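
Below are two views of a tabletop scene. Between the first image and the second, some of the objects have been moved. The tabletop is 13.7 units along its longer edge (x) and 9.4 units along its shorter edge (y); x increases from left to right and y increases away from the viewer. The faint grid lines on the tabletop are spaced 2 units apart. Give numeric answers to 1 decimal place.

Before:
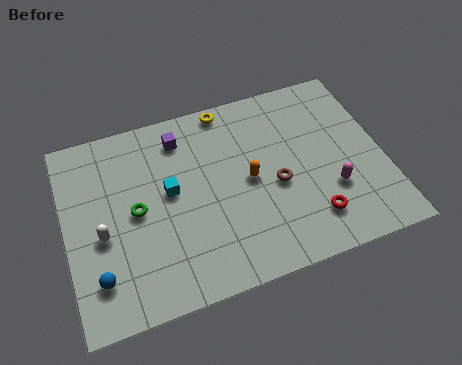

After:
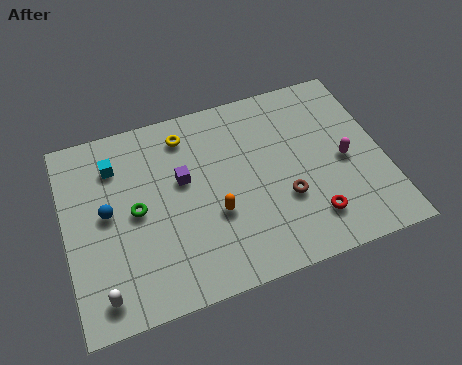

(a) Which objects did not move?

the red torus and the green torus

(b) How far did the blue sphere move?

3.0

The blue sphere moved from about (1.2, 2.1) to (1.8, 5.0), a distance of √(0.6² + 2.9²) ≈ 3.0.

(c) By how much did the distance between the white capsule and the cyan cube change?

+2.8

They were about 3.2 units apart before and 6.0 after — 2.8 units further apart.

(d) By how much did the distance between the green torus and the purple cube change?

-1.4

They were about 3.7 units apart before and 2.3 after — 1.4 units closer together.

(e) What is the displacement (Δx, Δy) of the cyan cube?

(-2.2, 2.0)

The cyan cube started near (4.5, 5.2) and ended near (2.3, 7.2).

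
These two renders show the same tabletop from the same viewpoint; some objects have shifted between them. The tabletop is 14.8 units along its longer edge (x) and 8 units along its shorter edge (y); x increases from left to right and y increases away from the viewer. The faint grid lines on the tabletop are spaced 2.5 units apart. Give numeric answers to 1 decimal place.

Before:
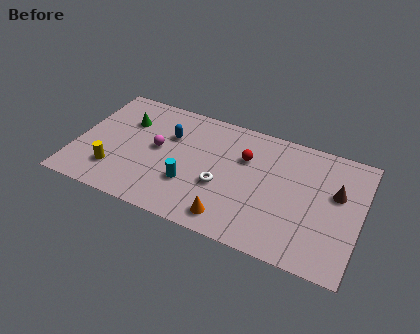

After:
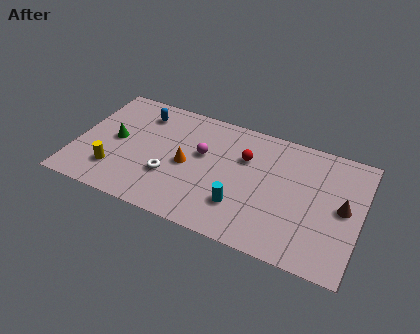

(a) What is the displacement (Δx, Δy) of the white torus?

(-2.7, -0.4)

The white torus started near (7.7, 3.1) and ended near (5.0, 2.7).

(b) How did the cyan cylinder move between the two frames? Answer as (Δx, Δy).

(2.7, -0.4)

The cyan cylinder was at about (6.1, 2.6) and moved to about (8.8, 2.2).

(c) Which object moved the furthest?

the orange cone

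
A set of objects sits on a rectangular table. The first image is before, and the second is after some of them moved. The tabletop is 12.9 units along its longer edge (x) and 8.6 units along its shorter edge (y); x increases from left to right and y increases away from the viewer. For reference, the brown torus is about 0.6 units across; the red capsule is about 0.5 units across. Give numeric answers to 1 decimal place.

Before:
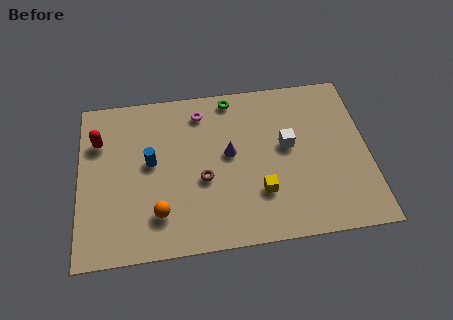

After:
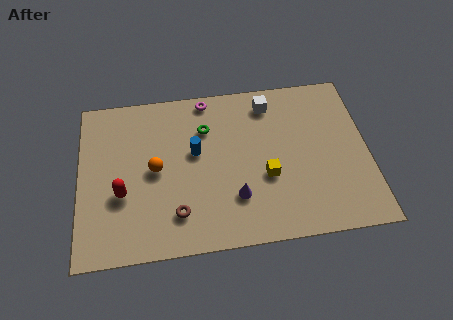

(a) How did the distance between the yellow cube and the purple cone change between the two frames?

-0.9

They were about 2.6 units apart before and 1.7 after — 0.9 units closer together.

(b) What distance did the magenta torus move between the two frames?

0.8

The magenta torus moved from about (5.5, 7.1) to (5.8, 7.8), a distance of √(0.3² + 0.7²) ≈ 0.8.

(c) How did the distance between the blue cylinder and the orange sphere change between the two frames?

-0.8

They were about 2.7 units apart before and 1.9 after — 0.8 units closer together.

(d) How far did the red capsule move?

3.1

The red capsule was near (0.9, 6.1) before and (1.9, 3.2) after, so it travelled √(1.0² + 2.9²) ≈ 3.1 units.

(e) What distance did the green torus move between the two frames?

1.9

The green torus was near (6.9, 7.7) before and (5.7, 6.2) after, so it travelled √(1.2² + 1.5²) ≈ 1.9 units.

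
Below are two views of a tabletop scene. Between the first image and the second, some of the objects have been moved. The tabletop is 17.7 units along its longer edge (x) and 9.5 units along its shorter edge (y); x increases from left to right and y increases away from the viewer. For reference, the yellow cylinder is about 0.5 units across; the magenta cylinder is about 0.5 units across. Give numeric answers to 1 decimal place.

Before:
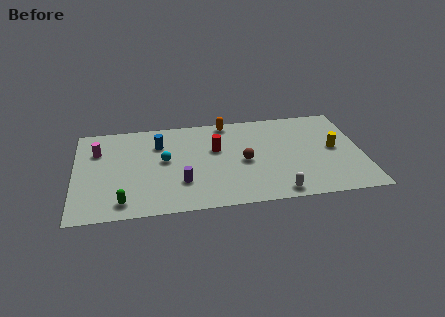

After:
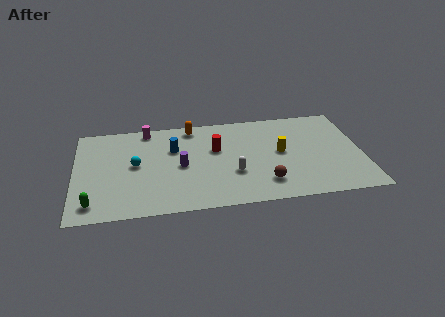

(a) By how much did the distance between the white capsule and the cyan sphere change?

-1.8

They were about 8.0 units apart before and 6.2 after — 1.8 units closer together.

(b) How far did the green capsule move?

1.8

The green capsule moved from about (2.9, 1.4) to (1.1, 1.5), a distance of √(1.8² + 0.1²) ≈ 1.8.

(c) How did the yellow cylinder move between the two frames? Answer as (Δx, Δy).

(-3.3, 0.1)

The yellow cylinder was at about (16.0, 4.9) and moved to about (12.7, 5.0).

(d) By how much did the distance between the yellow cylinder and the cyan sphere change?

-1.5

They were about 10.5 units apart before and 9.0 after — 1.5 units closer together.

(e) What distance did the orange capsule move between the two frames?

2.2

From (9.5, 8.6) to (7.3, 8.4), the orange capsule covered √(2.2² + 0.2²) ≈ 2.2 units.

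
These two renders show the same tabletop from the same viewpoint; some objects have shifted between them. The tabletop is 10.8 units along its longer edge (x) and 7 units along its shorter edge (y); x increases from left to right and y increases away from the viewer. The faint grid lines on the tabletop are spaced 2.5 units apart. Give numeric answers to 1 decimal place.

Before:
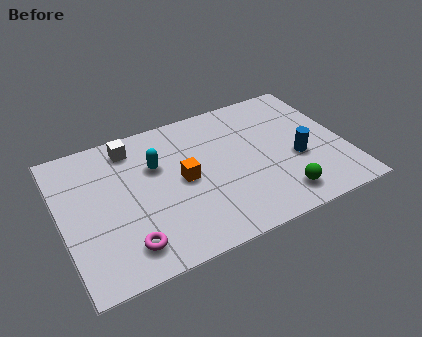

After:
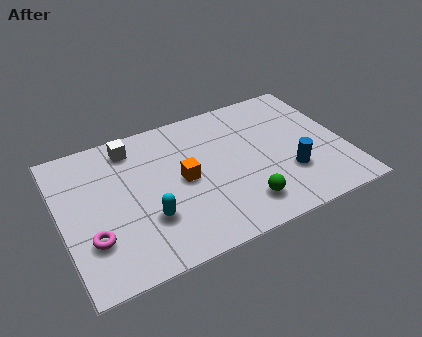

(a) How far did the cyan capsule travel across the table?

2.5

The cyan capsule was near (3.7, 4.6) before and (3.1, 2.2) after, so it travelled √(0.6² + 2.4²) ≈ 2.5 units.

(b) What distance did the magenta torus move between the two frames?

1.4

The magenta torus was near (2.2, 1.3) before and (1.0, 2.1) after, so it travelled √(1.2² + 0.8²) ≈ 1.4 units.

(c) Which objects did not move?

the white cube and the orange cube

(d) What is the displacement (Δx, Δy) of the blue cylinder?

(-0.4, -0.6)

The blue cylinder was at about (8.9, 2.8) and moved to about (8.5, 2.2).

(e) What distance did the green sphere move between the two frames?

1.4

The green sphere moved from about (8.0, 1.2) to (6.6, 1.4), a distance of √(1.4² + 0.2²) ≈ 1.4.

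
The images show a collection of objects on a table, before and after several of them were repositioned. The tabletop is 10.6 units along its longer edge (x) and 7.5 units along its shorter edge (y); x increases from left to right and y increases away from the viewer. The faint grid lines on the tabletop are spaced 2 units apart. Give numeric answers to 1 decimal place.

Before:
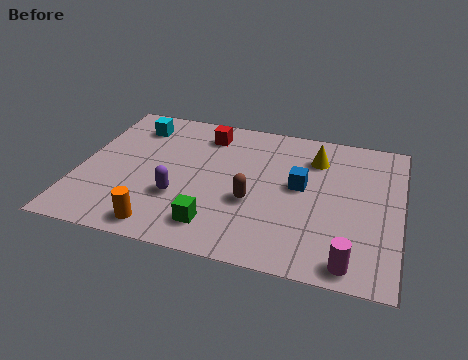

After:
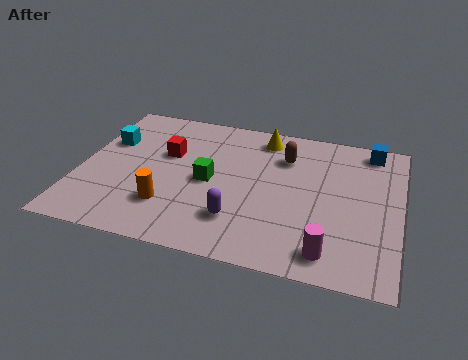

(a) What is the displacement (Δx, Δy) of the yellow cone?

(-1.8, 0.7)

The yellow cone started near (7.7, 5.7) and ended near (5.9, 6.4).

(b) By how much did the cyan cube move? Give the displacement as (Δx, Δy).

(-0.8, -1.1)

The cyan cube was at about (1.6, 6.0) and moved to about (0.8, 4.9).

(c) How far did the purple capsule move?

2.1

The purple capsule moved from about (3.4, 2.5) to (5.4, 1.9), a distance of √(2.0² + 0.6²) ≈ 2.1.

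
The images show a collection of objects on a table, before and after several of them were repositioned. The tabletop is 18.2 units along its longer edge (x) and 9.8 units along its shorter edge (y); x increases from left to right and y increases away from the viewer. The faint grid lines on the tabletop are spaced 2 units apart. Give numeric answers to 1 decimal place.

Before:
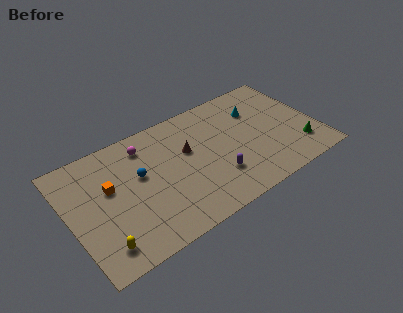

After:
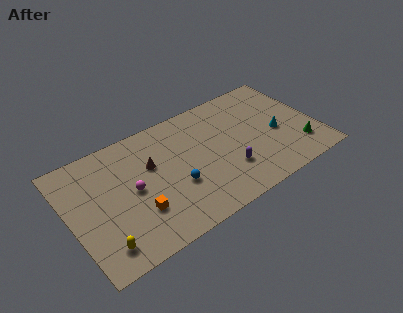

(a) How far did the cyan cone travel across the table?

2.9

From (14.2, 7.0) to (15.3, 4.3), the cyan cone covered √(1.1² + 2.7²) ≈ 2.9 units.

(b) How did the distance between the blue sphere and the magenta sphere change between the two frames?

+1.0

They were about 2.3 units apart before and 3.3 after — 1.0 units further apart.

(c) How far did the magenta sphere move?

3.4

The magenta sphere was near (5.9, 8.0) before and (4.5, 4.9) after, so it travelled √(1.4² + 3.1²) ≈ 3.4 units.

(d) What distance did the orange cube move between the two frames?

3.3

The orange cube was near (3.0, 5.9) before and (4.6, 3.0) after, so it travelled √(1.6² + 2.9²) ≈ 3.3 units.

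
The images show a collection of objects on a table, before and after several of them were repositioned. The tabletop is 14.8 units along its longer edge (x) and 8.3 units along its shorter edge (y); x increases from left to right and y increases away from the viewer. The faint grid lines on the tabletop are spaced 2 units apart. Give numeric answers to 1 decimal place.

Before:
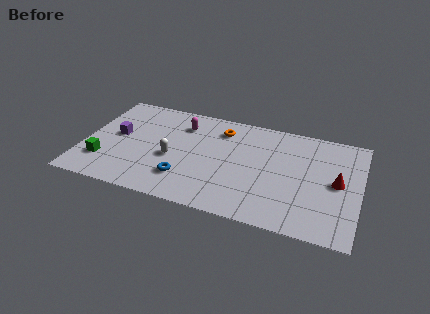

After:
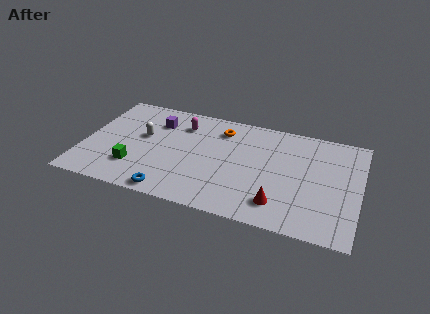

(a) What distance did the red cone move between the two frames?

3.8

From (13.6, 4.2) to (10.7, 1.7), the red cone covered √(2.9² + 2.5²) ≈ 3.8 units.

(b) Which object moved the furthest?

the red cone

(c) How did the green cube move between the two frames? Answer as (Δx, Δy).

(1.7, 0.0)

The green cube was at about (1.2, 2.2) and moved to about (2.9, 2.2).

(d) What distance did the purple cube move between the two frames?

2.6

The purple cube moved from about (1.7, 4.5) to (3.7, 6.2), a distance of √(2.0² + 1.7²) ≈ 2.6.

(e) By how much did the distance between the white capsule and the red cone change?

-0.6

The distance was about 8.8 in the first image and 8.2 in the second, so they moved 0.6 units closer together.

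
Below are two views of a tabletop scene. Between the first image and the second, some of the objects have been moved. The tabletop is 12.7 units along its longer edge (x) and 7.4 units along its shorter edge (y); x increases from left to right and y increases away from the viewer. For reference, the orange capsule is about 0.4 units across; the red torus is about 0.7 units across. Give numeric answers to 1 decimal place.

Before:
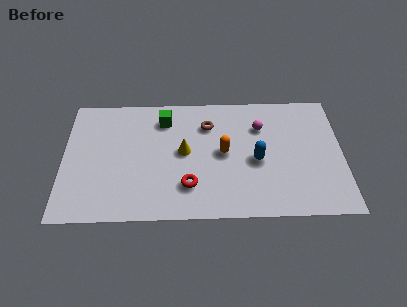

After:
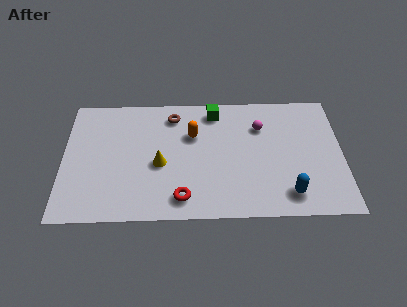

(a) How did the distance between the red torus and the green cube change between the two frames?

+1.2

Before: roughly 4.1 units apart; after: 5.3. That's 1.2 units further apart.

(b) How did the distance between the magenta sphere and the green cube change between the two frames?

-2.1

They were about 4.4 units apart before and 2.3 after — 2.1 units closer together.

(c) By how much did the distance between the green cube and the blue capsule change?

+1.1

Before: roughly 4.9 units apart; after: 6.0. That's 1.1 units further apart.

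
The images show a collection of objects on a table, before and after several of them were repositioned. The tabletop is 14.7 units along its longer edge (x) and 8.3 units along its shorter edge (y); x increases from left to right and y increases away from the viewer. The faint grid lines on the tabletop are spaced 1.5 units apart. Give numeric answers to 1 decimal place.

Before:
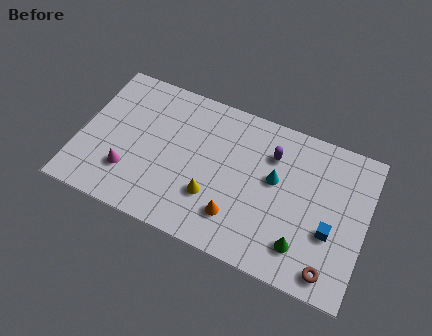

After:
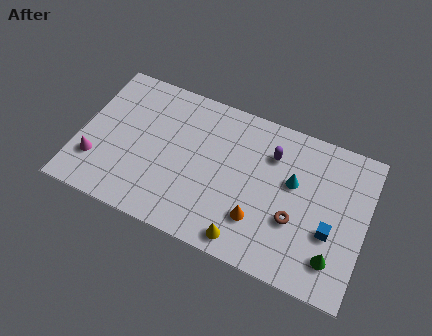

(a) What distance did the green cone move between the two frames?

1.6

From (11.7, 1.8) to (13.3, 1.8), the green cone covered √(1.6² + 0.0²) ≈ 1.6 units.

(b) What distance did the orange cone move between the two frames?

1.1

The orange cone was near (8.3, 2.0) before and (9.4, 2.3) after, so it travelled √(1.1² + 0.3²) ≈ 1.1 units.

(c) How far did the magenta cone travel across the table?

1.7

From (2.7, 2.3) to (1.0, 2.3), the magenta cone covered √(1.7² + 0.0²) ≈ 1.7 units.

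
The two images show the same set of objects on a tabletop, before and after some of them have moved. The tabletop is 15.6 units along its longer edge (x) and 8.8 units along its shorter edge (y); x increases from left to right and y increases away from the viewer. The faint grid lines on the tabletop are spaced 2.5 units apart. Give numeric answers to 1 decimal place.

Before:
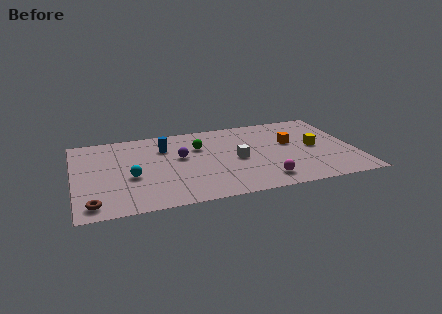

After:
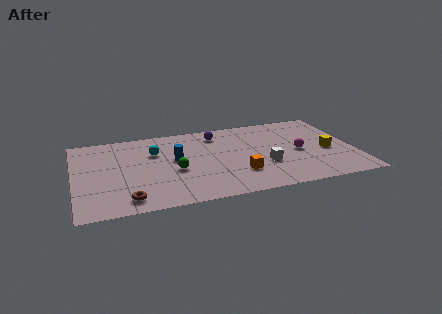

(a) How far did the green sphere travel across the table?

2.7

The green sphere was near (7.0, 6.0) before and (5.5, 3.7) after, so it travelled √(1.5² + 2.3²) ≈ 2.7 units.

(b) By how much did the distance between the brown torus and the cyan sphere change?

+1.7

The distance was about 3.3 in the first image and 5.0 in the second, so they moved 1.7 units further apart.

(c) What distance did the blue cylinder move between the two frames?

1.6

The blue cylinder moved from about (5.1, 6.4) to (5.6, 4.9), a distance of √(0.5² + 1.5²) ≈ 1.6.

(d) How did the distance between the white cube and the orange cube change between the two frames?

-1.7

They were about 3.3 units apart before and 1.6 after — 1.7 units closer together.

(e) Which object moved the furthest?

the orange cube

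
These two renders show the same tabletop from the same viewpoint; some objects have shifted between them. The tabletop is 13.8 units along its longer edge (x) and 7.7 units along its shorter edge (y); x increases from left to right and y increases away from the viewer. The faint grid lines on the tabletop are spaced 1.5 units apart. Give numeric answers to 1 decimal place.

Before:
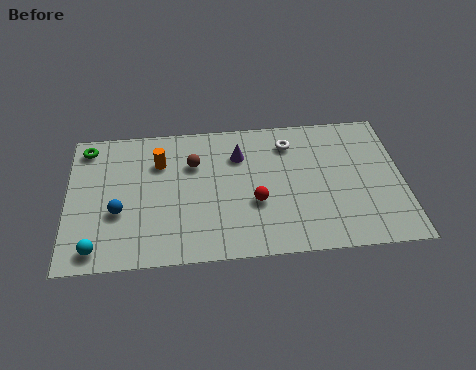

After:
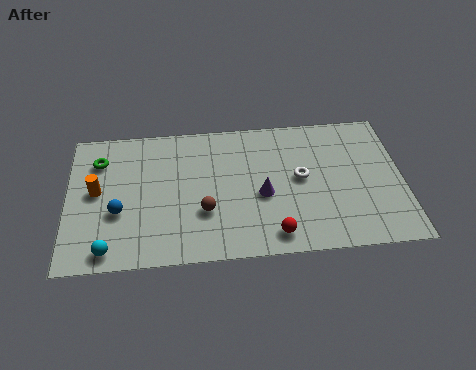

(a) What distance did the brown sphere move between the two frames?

2.7

The brown sphere was near (5.2, 5.3) before and (5.6, 2.6) after, so it travelled √(0.4² + 2.7²) ≈ 2.7 units.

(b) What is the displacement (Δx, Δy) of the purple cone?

(0.9, -2.3)

The purple cone was at about (7.1, 5.6) and moved to about (8.0, 3.3).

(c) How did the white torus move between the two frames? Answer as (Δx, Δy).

(0.4, -2.0)

From the two frames, the white torus sits at roughly (9.2, 6.1) before and (9.6, 4.1) after.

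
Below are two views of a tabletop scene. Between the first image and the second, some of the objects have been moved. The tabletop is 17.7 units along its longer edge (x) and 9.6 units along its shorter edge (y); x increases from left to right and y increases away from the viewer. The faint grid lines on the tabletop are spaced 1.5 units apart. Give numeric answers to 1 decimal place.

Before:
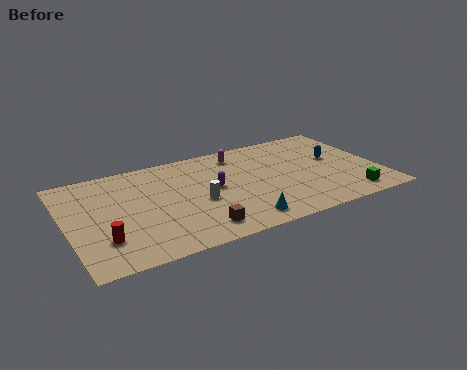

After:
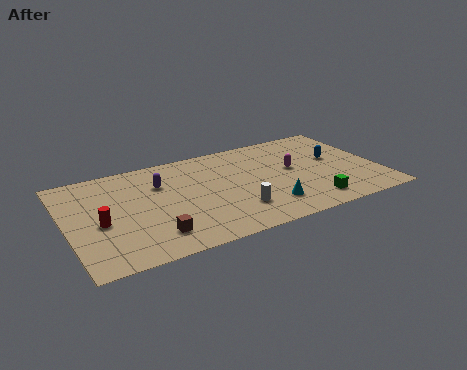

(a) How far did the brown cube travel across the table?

2.4

From (6.9, 1.6) to (4.5, 2.0), the brown cube covered √(2.4² + 0.4²) ≈ 2.4 units.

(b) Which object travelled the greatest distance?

the magenta capsule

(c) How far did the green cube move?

2.2

The green cube was near (15.6, 1.4) before and (13.4, 1.6) after, so it travelled √(2.2² + 0.2²) ≈ 2.2 units.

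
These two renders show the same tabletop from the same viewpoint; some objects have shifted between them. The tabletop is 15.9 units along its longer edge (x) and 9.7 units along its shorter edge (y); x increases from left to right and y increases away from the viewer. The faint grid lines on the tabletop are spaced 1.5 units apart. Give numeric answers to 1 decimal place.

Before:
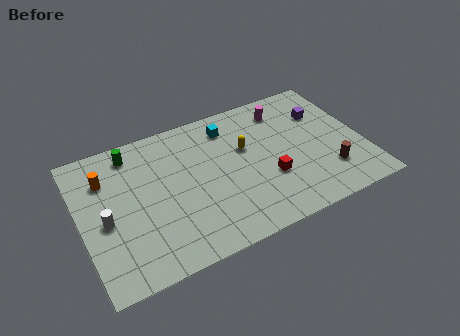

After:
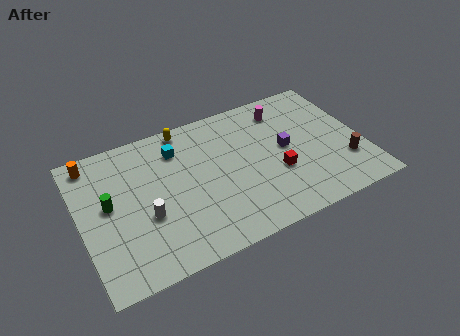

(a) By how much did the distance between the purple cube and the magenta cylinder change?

+0.4

The distance was about 2.4 in the first image and 2.8 in the second, so they moved 0.4 units further apart.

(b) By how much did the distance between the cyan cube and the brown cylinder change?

+2.8

They were about 7.4 units apart before and 10.2 after — 2.8 units further apart.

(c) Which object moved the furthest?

the yellow capsule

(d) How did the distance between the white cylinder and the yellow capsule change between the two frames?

-2.5

The distance was about 8.3 in the first image and 5.8 in the second, so they moved 2.5 units closer together.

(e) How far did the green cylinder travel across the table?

3.4

From (3.2, 8.3) to (1.6, 5.3), the green cylinder covered √(1.6² + 3.0²) ≈ 3.4 units.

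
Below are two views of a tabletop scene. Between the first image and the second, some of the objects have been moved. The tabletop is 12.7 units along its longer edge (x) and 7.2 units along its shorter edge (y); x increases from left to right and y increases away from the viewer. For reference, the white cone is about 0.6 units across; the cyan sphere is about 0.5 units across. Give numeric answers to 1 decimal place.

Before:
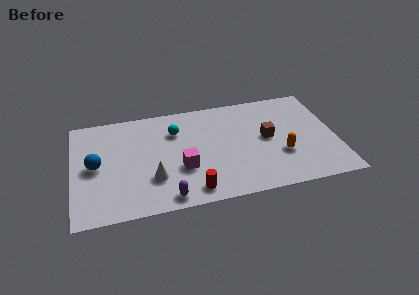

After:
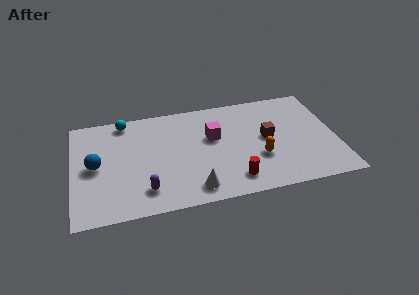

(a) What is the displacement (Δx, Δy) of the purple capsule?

(-1.0, 0.7)

The purple capsule started near (4.4, 0.8) and ended near (3.4, 1.5).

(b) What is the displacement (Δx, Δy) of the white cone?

(1.9, -1.1)

The white cone started near (3.8, 2.2) and ended near (5.7, 1.1).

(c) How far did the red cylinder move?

2.0

From (5.6, 1.0) to (7.6, 1.3), the red cylinder covered √(2.0² + 0.3²) ≈ 2.0 units.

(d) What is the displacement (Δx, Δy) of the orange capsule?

(-1.1, 0.0)

From the two frames, the orange capsule sits at roughly (10.0, 2.5) before and (8.9, 2.5) after.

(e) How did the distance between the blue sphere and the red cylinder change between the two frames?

+1.7

They were about 5.2 units apart before and 6.9 after — 1.7 units further apart.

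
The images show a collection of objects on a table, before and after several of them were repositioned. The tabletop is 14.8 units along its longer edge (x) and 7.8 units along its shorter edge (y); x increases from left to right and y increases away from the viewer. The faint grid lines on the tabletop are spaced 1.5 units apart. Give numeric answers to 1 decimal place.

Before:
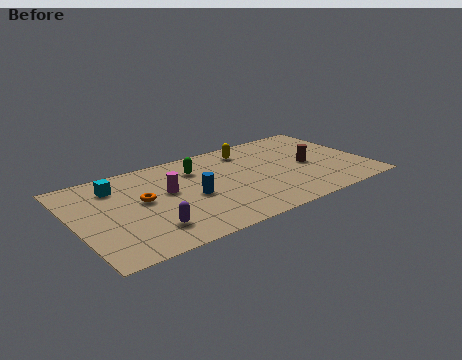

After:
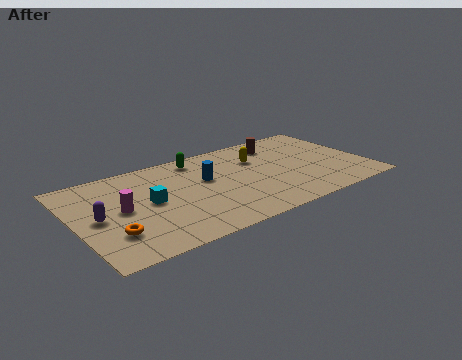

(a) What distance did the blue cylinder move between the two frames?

1.5

From (5.8, 3.5) to (6.7, 4.7), the blue cylinder covered √(0.9² + 1.2²) ≈ 1.5 units.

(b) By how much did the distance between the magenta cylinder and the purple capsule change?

-1.8

The distance was about 3.0 in the first image and 1.2 in the second, so they moved 1.8 units closer together.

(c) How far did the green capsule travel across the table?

0.9

From (6.4, 5.8) to (6.6, 6.7), the green capsule covered √(0.2² + 0.9²) ≈ 0.9 units.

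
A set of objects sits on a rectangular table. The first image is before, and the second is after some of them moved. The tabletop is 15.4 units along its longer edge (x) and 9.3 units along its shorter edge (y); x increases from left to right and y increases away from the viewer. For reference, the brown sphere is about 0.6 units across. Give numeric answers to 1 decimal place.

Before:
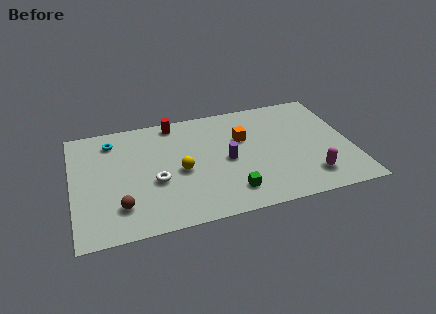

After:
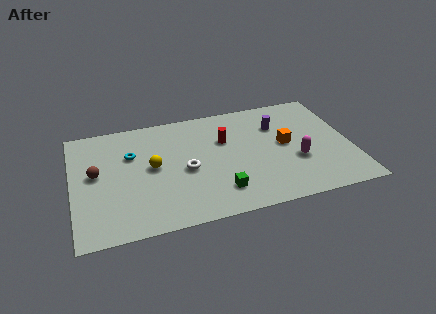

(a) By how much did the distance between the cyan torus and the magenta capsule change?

-2.6

Before: roughly 12.0 units apart; after: 9.4. That's 2.6 units closer together.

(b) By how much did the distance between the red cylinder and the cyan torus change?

+1.6

Before: roughly 3.6 units apart; after: 5.2. That's 1.6 units further apart.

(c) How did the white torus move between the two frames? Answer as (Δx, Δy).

(1.7, 0.5)

The white torus started near (4.5, 3.7) and ended near (6.2, 4.2).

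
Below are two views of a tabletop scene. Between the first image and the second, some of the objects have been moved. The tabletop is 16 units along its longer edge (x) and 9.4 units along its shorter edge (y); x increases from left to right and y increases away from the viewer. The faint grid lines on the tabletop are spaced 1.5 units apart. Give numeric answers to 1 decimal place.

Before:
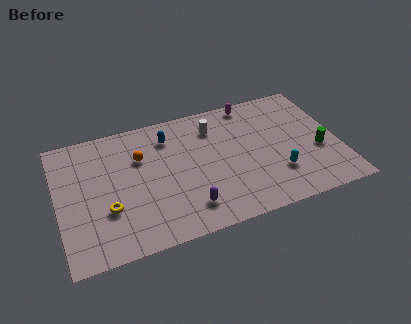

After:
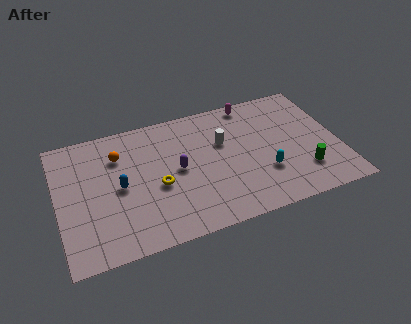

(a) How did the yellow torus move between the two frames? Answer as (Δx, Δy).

(2.9, 0.8)

The yellow torus was at about (2.7, 3.2) and moved to about (5.6, 4.0).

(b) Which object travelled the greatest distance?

the blue capsule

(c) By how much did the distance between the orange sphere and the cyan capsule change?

+0.5

They were about 8.4 units apart before and 8.9 after — 0.5 units further apart.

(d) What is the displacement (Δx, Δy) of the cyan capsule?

(-0.7, 0.3)

The cyan capsule started near (12.3, 2.7) and ended near (11.6, 3.0).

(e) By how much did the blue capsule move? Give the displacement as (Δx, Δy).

(-3.0, -2.8)

The blue capsule started near (6.5, 7.4) and ended near (3.5, 4.6).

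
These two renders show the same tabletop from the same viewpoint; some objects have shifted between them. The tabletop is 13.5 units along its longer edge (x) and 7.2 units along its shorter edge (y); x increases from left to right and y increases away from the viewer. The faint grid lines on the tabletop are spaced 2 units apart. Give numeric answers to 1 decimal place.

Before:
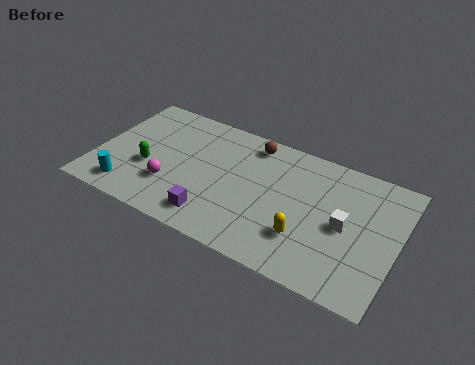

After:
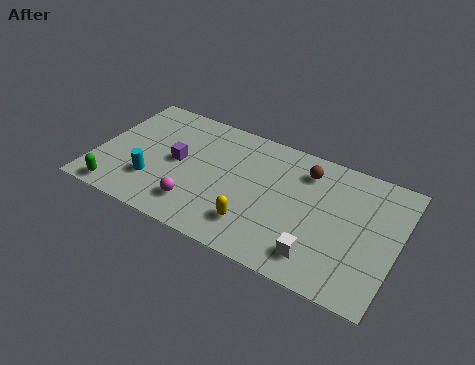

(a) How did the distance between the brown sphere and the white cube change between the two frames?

-0.8

They were about 5.2 units apart before and 4.4 after — 0.8 units closer together.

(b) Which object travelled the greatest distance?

the purple cube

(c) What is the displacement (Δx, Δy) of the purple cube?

(-2.0, 2.4)

The purple cube started near (5.6, 1.3) and ended near (3.6, 3.7).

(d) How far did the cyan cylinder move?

1.3

The cyan cylinder was near (1.7, 1.2) before and (2.7, 2.1) after, so it travelled √(1.0² + 0.9²) ≈ 1.3 units.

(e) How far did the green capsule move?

2.3

The green capsule moved from about (2.4, 2.8) to (1.3, 0.8), a distance of √(1.1² + 2.0²) ≈ 2.3.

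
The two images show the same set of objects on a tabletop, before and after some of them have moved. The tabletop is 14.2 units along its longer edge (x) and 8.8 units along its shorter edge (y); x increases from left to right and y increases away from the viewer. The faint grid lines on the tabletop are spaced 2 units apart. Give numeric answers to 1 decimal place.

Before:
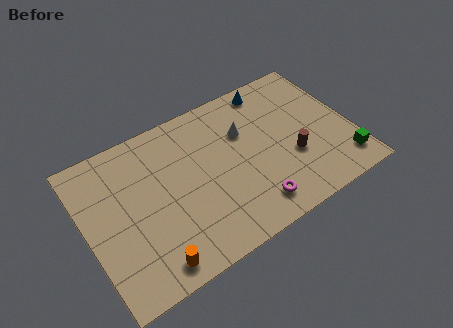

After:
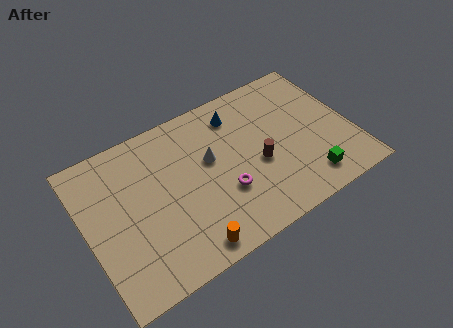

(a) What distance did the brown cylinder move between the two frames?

1.9

The brown cylinder was near (10.9, 3.2) before and (9.1, 3.7) after, so it travelled √(1.8² + 0.5²) ≈ 1.9 units.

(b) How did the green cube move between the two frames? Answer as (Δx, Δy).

(-2.0, -0.1)

From the two frames, the green cube sits at roughly (13.4, 1.6) before and (11.4, 1.5) after.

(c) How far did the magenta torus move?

2.0

The magenta torus moved from about (8.4, 1.5) to (7.1, 3.0), a distance of √(1.3² + 1.5²) ≈ 2.0.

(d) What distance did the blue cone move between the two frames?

2.1

From (10.5, 7.8) to (8.5, 7.1), the blue cone covered √(2.0² + 0.7²) ≈ 2.1 units.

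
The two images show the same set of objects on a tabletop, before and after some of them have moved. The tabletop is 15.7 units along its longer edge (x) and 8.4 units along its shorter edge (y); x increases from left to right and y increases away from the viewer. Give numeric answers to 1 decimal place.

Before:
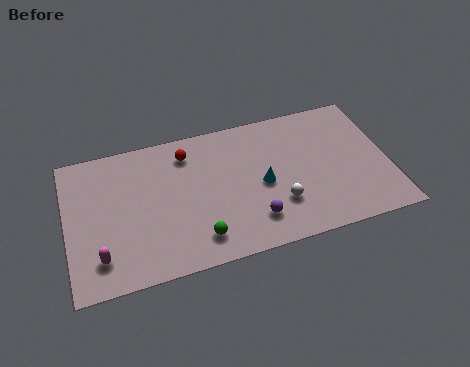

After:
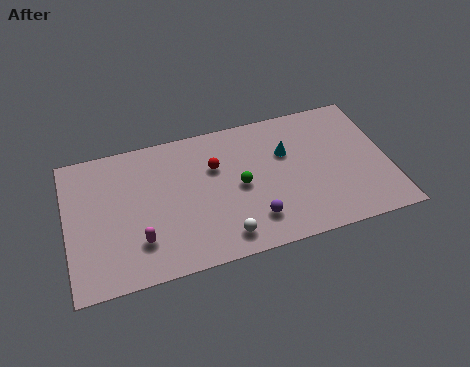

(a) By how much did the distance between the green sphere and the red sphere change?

-3.3

The distance was about 5.2 in the first image and 1.9 in the second, so they moved 3.3 units closer together.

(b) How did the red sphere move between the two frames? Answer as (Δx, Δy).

(1.3, -1.2)

From the two frames, the red sphere sits at roughly (6.0, 6.8) before and (7.3, 5.6) after.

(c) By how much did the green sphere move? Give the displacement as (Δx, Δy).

(2.2, 2.5)

The green sphere started near (6.2, 1.6) and ended near (8.4, 4.1).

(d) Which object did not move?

the purple sphere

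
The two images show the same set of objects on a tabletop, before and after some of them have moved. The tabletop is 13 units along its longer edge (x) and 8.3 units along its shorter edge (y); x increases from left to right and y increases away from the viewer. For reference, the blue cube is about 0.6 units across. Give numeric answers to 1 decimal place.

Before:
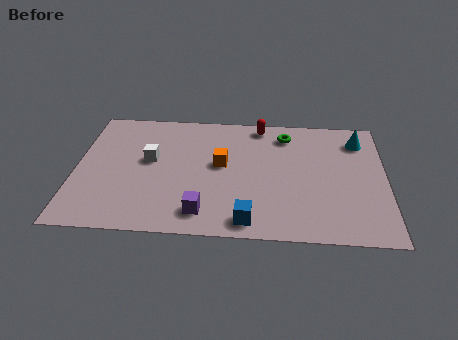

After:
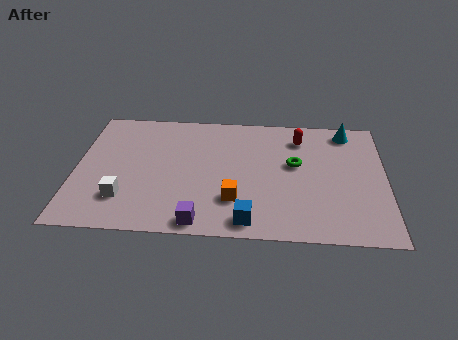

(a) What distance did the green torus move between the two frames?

2.0

The green torus moved from about (8.8, 6.8) to (9.2, 4.8), a distance of √(0.4² + 2.0²) ≈ 2.0.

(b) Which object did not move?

the blue cube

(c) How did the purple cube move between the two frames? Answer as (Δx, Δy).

(-0.1, -0.6)

The purple cube started near (5.4, 1.4) and ended near (5.3, 0.8).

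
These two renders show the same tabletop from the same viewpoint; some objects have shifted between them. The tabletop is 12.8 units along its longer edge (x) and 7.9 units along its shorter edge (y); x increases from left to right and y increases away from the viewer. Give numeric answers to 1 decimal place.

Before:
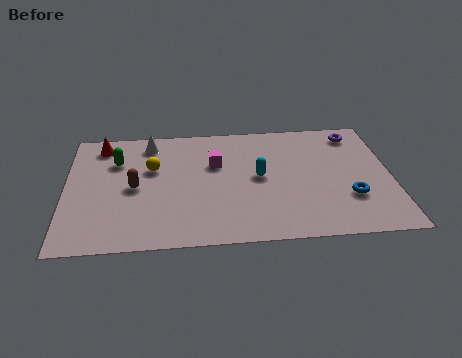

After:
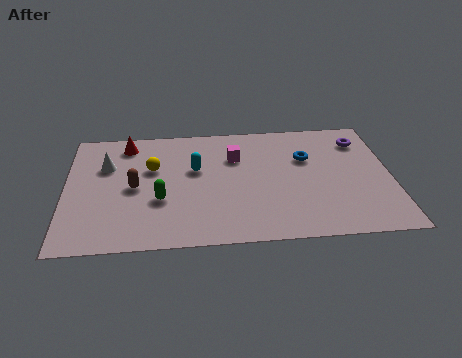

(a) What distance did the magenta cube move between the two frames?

0.9

The magenta cube was near (5.9, 5.1) before and (6.7, 5.5) after, so it travelled √(0.8² + 0.4²) ≈ 0.9 units.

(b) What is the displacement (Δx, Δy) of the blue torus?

(-1.6, 2.7)

The blue torus was at about (11.1, 2.5) and moved to about (9.5, 5.2).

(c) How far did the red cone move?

1.0

The red cone moved from about (1.4, 6.7) to (2.4, 6.7), a distance of √(1.0² + 0.0²) ≈ 1.0.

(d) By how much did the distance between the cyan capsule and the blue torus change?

+0.6

They were about 3.8 units apart before and 4.4 after — 0.6 units further apart.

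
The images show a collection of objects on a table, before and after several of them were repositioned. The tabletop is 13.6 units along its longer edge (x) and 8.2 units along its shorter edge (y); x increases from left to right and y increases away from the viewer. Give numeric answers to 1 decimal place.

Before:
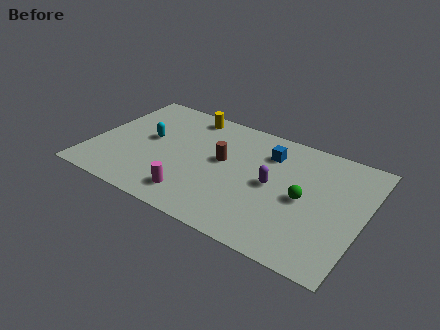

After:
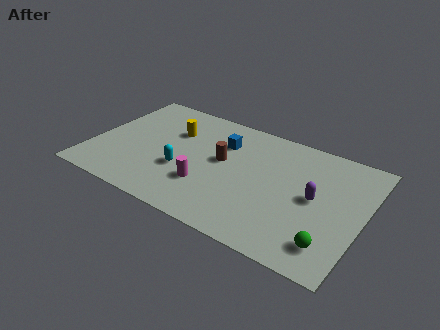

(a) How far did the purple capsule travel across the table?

2.1

The purple capsule moved from about (9.1, 4.1) to (11.2, 4.2), a distance of √(2.1² + 0.1²) ≈ 2.1.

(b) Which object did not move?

the brown cylinder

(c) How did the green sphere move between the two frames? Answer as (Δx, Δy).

(1.6, -2.3)

The green sphere was at about (10.7, 3.9) and moved to about (12.3, 1.6).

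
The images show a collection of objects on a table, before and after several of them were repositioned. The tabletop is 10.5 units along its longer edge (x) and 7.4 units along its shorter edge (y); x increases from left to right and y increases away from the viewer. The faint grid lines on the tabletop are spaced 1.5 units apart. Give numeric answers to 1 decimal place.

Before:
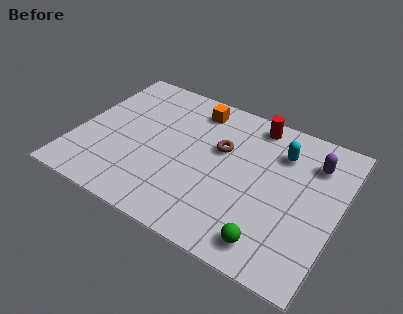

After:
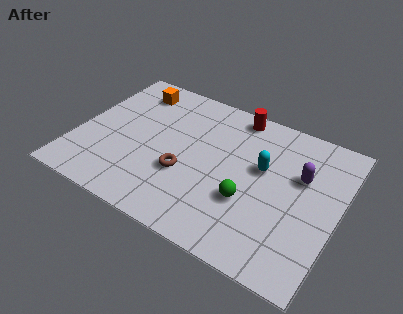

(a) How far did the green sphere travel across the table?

1.9

The green sphere was near (8.2, 1.1) before and (7.1, 2.6) after, so it travelled √(1.1² + 1.5²) ≈ 1.9 units.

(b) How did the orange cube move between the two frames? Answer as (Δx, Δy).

(-2.6, -0.1)

The orange cube was at about (4.4, 6.2) and moved to about (1.8, 6.1).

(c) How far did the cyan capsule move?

1.3

From (8.0, 5.5) to (7.4, 4.4), the cyan capsule covered √(0.6² + 1.1²) ≈ 1.3 units.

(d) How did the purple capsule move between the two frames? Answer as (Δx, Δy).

(-0.4, -0.9)

From the two frames, the purple capsule sits at roughly (9.3, 5.6) before and (8.9, 4.7) after.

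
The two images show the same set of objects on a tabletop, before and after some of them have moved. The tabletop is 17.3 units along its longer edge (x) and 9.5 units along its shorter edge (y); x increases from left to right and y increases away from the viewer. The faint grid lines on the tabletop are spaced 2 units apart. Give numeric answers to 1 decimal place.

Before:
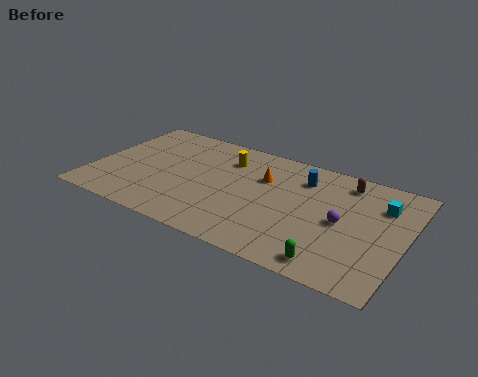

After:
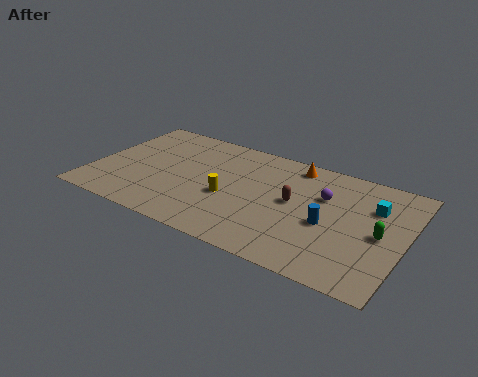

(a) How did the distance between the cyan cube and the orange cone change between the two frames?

-1.6

They were about 6.5 units apart before and 4.9 after — 1.6 units closer together.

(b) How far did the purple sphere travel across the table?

2.1

From (13.9, 4.6) to (12.7, 6.3), the purple sphere covered √(1.2² + 1.7²) ≈ 2.1 units.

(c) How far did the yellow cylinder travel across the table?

3.4

The yellow cylinder was near (7.1, 7.2) before and (7.7, 3.9) after, so it travelled √(0.6² + 3.3²) ≈ 3.4 units.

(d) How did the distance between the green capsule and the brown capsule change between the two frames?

-2.0

The distance was about 6.8 in the first image and 4.8 in the second, so they moved 2.0 units closer together.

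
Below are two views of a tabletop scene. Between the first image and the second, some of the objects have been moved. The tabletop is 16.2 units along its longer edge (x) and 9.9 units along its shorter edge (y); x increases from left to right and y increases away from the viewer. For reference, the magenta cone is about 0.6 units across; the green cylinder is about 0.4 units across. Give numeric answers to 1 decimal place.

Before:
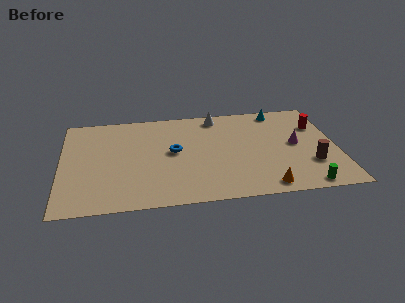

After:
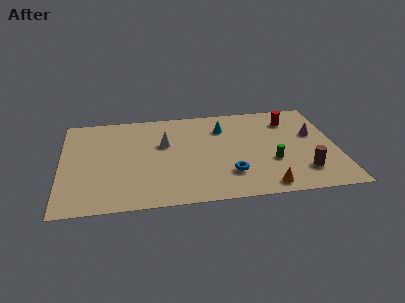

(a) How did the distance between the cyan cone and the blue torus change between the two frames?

-2.5

Before: roughly 7.3 units apart; after: 4.8. That's 2.5 units closer together.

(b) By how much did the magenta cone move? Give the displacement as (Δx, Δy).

(1.1, 0.9)

The magenta cone was at about (13.8, 5.1) and moved to about (14.9, 6.0).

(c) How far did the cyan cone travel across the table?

3.7

The cyan cone was near (13.0, 8.8) before and (9.6, 7.4) after, so it travelled √(3.4² + 1.4²) ≈ 3.7 units.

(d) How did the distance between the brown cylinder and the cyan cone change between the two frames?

+0.8

The distance was about 6.0 in the first image and 6.8 in the second, so they moved 0.8 units further apart.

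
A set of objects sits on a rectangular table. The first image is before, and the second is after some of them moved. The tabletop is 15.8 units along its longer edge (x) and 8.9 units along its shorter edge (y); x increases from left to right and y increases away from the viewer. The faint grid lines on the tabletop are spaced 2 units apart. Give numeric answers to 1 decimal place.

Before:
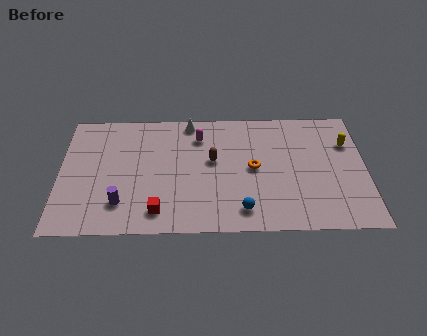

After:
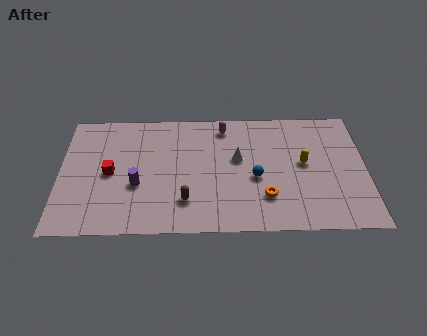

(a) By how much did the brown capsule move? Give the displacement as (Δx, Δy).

(-1.4, -2.9)

The brown capsule was at about (7.9, 5.1) and moved to about (6.5, 2.2).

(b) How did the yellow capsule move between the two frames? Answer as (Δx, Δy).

(-2.3, -1.4)

From the two frames, the yellow capsule sits at roughly (14.9, 6.2) before and (12.6, 4.8) after.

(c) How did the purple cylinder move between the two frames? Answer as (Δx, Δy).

(0.8, 1.3)

From the two frames, the purple cylinder sits at roughly (3.2, 2.1) before and (4.0, 3.4) after.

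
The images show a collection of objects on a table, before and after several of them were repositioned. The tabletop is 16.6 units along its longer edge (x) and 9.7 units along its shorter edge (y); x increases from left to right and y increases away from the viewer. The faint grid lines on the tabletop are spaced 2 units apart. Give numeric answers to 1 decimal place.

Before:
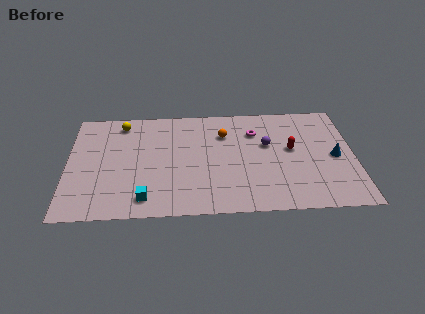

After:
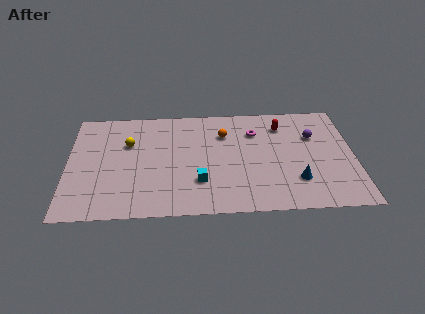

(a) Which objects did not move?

the orange sphere and the magenta torus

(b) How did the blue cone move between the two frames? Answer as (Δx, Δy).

(-2.3, -2.0)

From the two frames, the blue cone sits at roughly (15.5, 4.6) before and (13.2, 2.6) after.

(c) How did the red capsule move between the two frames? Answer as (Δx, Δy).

(-0.5, 2.2)

The red capsule was at about (13.0, 5.4) and moved to about (12.5, 7.6).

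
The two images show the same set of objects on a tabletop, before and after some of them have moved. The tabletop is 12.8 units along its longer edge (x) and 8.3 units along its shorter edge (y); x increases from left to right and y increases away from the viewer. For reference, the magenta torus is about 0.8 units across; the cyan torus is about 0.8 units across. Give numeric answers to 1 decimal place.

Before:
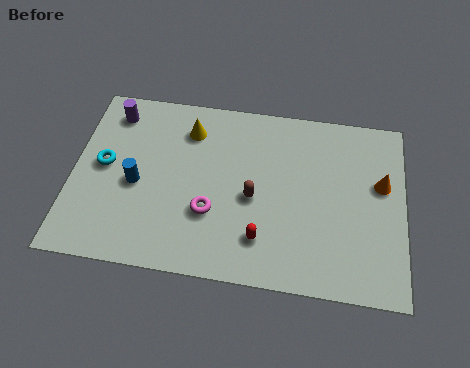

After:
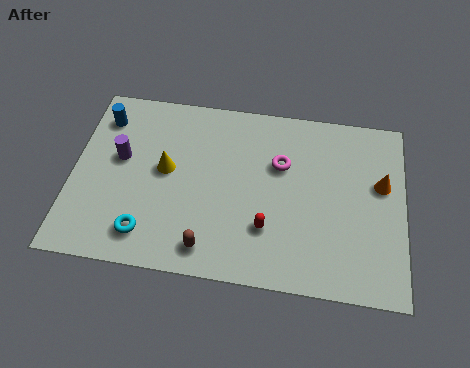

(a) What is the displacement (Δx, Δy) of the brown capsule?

(-1.6, -2.5)

The brown capsule was at about (7.0, 3.7) and moved to about (5.4, 1.2).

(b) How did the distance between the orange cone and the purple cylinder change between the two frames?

-0.6

Before: roughly 10.7 units apart; after: 10.1. That's 0.6 units closer together.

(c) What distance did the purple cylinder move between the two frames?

2.1

The purple cylinder moved from about (1.4, 6.9) to (1.8, 4.8), a distance of √(0.4² + 2.1²) ≈ 2.1.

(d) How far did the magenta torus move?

3.7

The magenta torus was near (5.4, 2.8) before and (8.0, 5.4) after, so it travelled √(2.6² + 2.6²) ≈ 3.7 units.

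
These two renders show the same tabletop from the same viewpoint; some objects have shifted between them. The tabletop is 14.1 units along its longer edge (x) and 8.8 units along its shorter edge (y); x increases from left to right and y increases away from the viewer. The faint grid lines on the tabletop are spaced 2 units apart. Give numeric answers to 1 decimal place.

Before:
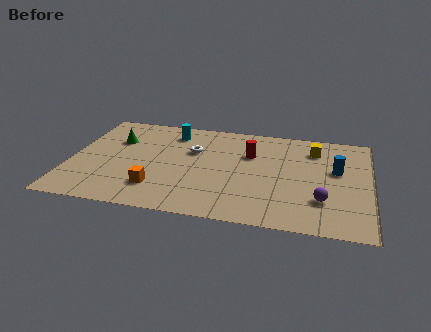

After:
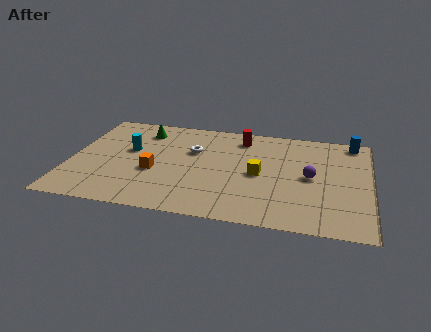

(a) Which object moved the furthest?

the yellow cube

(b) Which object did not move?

the white torus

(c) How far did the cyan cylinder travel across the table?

2.8

The cyan cylinder was near (4.6, 7.2) before and (2.7, 5.2) after, so it travelled √(1.9² + 2.0²) ≈ 2.8 units.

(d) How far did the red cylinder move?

1.5

From (8.4, 5.9) to (7.9, 7.3), the red cylinder covered √(0.5² + 1.4²) ≈ 1.5 units.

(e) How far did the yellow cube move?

3.7

The yellow cube was near (11.4, 6.9) before and (8.9, 4.2) after, so it travelled √(2.5² + 2.7²) ≈ 3.7 units.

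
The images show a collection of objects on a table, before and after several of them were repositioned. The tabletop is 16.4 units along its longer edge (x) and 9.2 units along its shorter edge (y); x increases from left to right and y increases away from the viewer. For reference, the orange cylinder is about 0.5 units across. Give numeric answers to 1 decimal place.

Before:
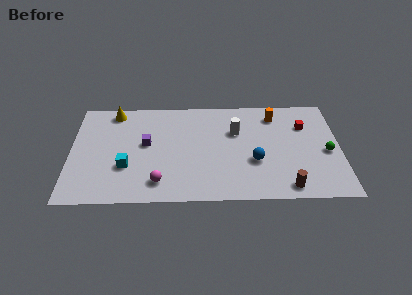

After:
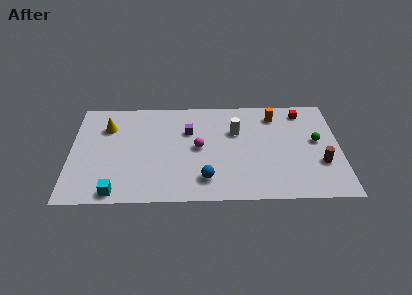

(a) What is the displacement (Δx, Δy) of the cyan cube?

(-0.6, -2.2)

From the two frames, the cyan cube sits at roughly (3.4, 3.1) before and (2.8, 0.9) after.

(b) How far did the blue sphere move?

3.4

The blue sphere was near (11.2, 3.4) before and (8.2, 1.9) after, so it travelled √(3.0² + 1.5²) ≈ 3.4 units.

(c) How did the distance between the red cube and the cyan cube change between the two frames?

+1.9

Before: roughly 11.4 units apart; after: 13.3. That's 1.9 units further apart.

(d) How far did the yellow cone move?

1.5

The yellow cone was near (2.6, 8.1) before and (2.2, 6.7) after, so it travelled √(0.4² + 1.4²) ≈ 1.5 units.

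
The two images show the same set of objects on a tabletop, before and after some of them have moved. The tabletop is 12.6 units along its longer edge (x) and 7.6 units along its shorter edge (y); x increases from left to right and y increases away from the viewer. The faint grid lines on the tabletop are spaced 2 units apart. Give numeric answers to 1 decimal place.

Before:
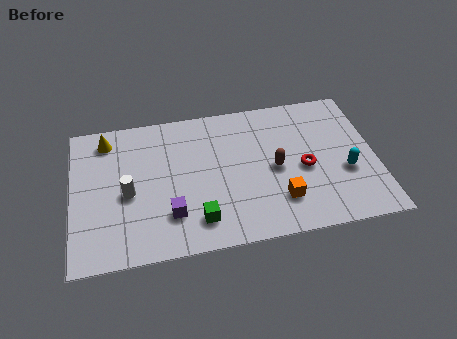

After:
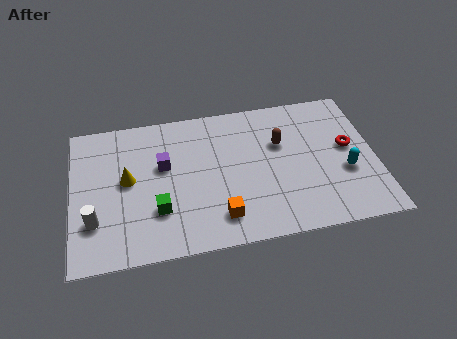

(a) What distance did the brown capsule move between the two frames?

1.3

From (8.4, 3.6) to (8.7, 4.9), the brown capsule covered √(0.3² + 1.3²) ≈ 1.3 units.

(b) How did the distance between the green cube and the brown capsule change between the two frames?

+1.9

Before: roughly 3.9 units apart; after: 5.8. That's 1.9 units further apart.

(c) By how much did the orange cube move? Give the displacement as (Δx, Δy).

(-2.5, -0.4)

The orange cube started near (8.5, 1.9) and ended near (6.0, 1.5).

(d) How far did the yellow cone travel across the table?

2.4

From (1.5, 6.4) to (2.3, 4.1), the yellow cone covered √(0.8² + 2.3²) ≈ 2.4 units.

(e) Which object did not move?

the cyan capsule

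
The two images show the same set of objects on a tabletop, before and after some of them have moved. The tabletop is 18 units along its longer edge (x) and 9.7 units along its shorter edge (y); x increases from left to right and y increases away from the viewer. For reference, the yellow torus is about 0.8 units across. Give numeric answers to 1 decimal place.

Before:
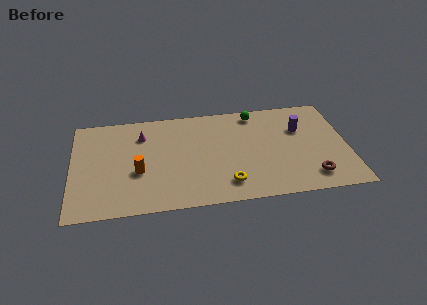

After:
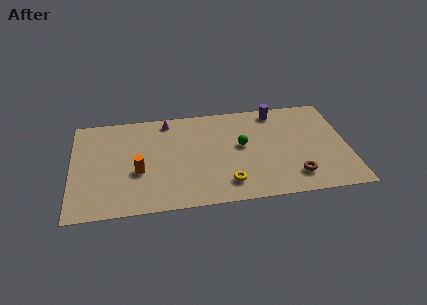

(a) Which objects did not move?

the yellow torus and the orange cylinder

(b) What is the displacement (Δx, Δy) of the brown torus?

(-1.1, 0.2)

The brown torus was at about (15.5, 1.8) and moved to about (14.4, 2.0).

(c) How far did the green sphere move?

3.3

From (12.1, 8.5) to (11.1, 5.4), the green sphere covered √(1.0² + 3.1²) ≈ 3.3 units.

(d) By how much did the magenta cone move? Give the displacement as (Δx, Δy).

(1.7, 1.2)

The magenta cone was at about (4.6, 7.3) and moved to about (6.3, 8.5).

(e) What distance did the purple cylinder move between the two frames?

2.5

The purple cylinder was near (15.0, 6.5) before and (13.5, 8.5) after, so it travelled √(1.5² + 2.0²) ≈ 2.5 units.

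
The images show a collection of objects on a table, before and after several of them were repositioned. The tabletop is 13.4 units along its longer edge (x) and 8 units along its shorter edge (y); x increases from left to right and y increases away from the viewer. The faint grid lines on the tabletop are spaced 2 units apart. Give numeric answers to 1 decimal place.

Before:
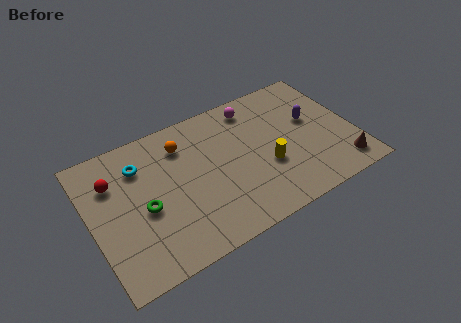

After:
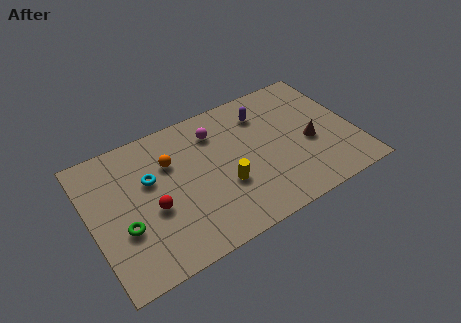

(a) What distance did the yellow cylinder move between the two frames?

2.2

The yellow cylinder was near (8.8, 3.0) before and (6.6, 2.9) after, so it travelled √(2.2² + 0.1²) ≈ 2.2 units.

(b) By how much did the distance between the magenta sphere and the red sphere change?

-2.9

They were about 7.5 units apart before and 4.6 after — 2.9 units closer together.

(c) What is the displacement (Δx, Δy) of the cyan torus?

(0.4, -1.0)

The cyan torus was at about (2.7, 6.0) and moved to about (3.1, 5.0).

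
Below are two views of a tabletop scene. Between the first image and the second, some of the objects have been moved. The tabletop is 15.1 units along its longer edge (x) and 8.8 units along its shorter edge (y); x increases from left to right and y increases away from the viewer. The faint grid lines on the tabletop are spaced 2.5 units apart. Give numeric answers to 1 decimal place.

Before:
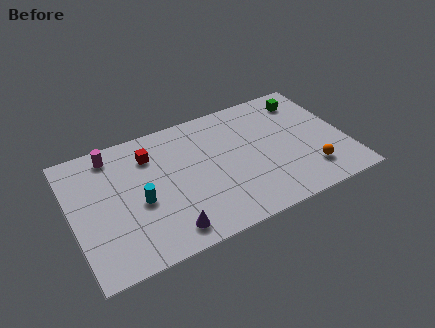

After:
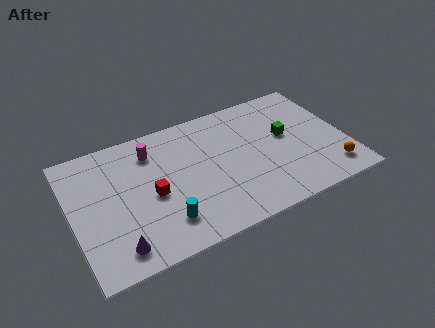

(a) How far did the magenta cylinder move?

2.2

From (2.5, 7.6) to (4.6, 6.9), the magenta cylinder covered √(2.1² + 0.7²) ≈ 2.2 units.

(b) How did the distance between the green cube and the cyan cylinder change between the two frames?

-2.5

The distance was about 10.3 in the first image and 7.8 in the second, so they moved 2.5 units closer together.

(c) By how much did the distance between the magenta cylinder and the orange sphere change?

-1.0

The distance was about 11.7 in the first image and 10.7 in the second, so they moved 1.0 units closer together.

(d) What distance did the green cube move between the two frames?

2.6

The green cube was near (13.3, 7.2) before and (11.9, 5.0) after, so it travelled √(1.4² + 2.2²) ≈ 2.6 units.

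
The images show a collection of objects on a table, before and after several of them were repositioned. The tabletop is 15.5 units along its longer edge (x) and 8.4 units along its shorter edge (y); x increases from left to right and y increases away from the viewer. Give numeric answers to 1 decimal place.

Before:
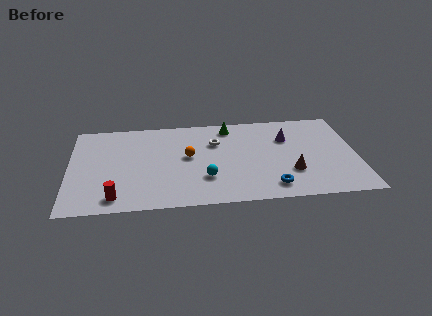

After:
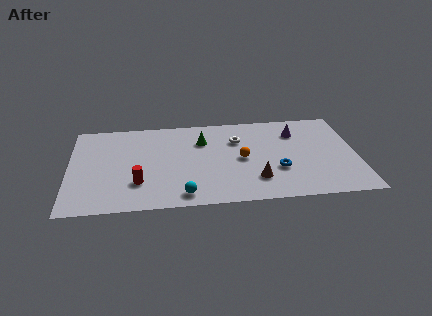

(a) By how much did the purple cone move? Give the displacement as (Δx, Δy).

(0.5, 0.5)

The purple cone started near (11.8, 5.8) and ended near (12.3, 6.3).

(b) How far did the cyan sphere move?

1.8

From (7.3, 2.5) to (6.1, 1.1), the cyan sphere covered √(1.2² + 1.4²) ≈ 1.8 units.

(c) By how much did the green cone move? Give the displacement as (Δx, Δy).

(-1.5, -1.2)

From the two frames, the green cone sits at roughly (8.7, 7.2) before and (7.2, 6.0) after.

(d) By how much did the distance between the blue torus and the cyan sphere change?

+1.7

The distance was about 3.7 in the first image and 5.4 in the second, so they moved 1.7 units further apart.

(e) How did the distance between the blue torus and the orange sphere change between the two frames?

-3.2

The distance was about 5.4 in the first image and 2.2 in the second, so they moved 3.2 units closer together.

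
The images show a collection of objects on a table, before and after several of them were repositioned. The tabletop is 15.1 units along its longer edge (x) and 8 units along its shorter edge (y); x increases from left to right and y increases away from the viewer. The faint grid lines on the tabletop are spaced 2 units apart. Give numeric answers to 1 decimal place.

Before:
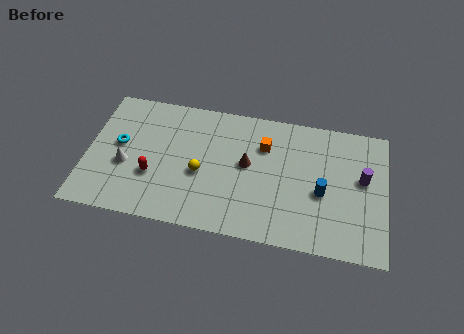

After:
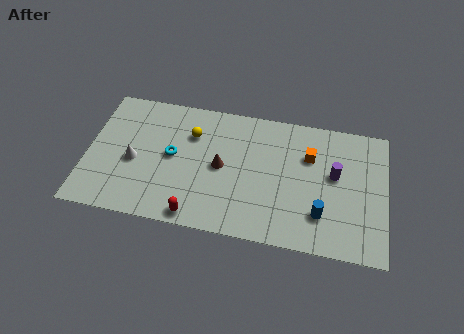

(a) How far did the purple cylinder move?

1.4

From (13.9, 4.6) to (12.5, 4.6), the purple cylinder covered √(1.4² + 0.0²) ≈ 1.4 units.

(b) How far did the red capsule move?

3.0

The red capsule was near (3.4, 2.8) before and (5.7, 0.8) after, so it travelled √(2.3² + 2.0²) ≈ 3.0 units.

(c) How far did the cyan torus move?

2.7

The cyan torus was near (1.6, 4.4) before and (4.3, 4.2) after, so it travelled √(2.7² + 0.2²) ≈ 2.7 units.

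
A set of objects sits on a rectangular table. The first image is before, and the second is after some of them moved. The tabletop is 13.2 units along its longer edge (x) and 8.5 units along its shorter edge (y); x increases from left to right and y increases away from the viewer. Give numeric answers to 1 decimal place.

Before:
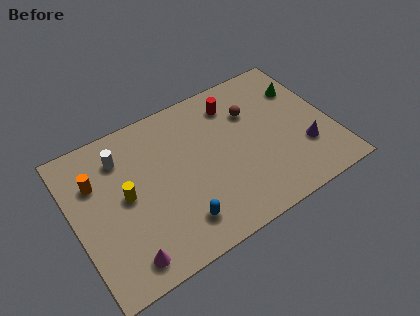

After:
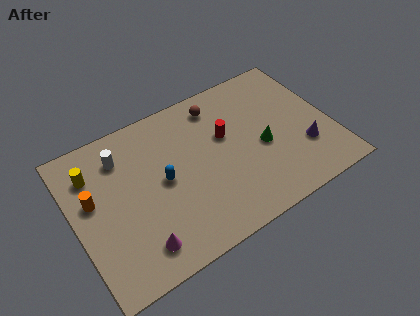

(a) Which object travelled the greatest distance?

the green cone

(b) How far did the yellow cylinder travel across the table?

2.4

The yellow cylinder moved from about (2.6, 4.4) to (1.2, 6.4), a distance of √(1.4² + 2.0²) ≈ 2.4.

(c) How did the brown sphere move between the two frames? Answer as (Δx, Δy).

(-1.6, 1.2)

The brown sphere started near (9.4, 5.9) and ended near (7.8, 7.1).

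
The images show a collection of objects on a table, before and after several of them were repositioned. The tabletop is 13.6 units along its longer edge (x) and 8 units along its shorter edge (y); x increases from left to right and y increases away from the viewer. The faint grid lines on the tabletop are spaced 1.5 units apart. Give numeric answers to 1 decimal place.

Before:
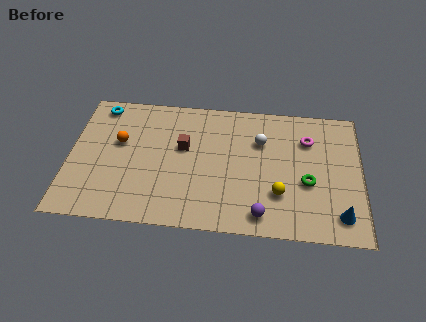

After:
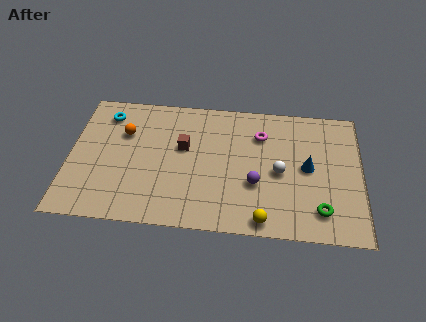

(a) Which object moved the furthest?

the blue cone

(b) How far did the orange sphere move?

0.6

The orange sphere was near (2.3, 4.8) before and (2.5, 5.4) after, so it travelled √(0.2² + 0.6²) ≈ 0.6 units.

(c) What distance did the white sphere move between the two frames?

2.0

The white sphere was near (8.9, 5.5) before and (9.8, 3.7) after, so it travelled √(0.9² + 1.8²) ≈ 2.0 units.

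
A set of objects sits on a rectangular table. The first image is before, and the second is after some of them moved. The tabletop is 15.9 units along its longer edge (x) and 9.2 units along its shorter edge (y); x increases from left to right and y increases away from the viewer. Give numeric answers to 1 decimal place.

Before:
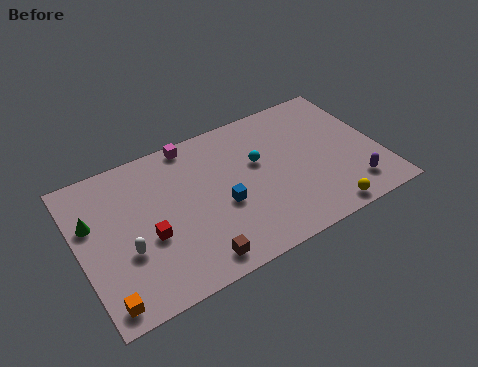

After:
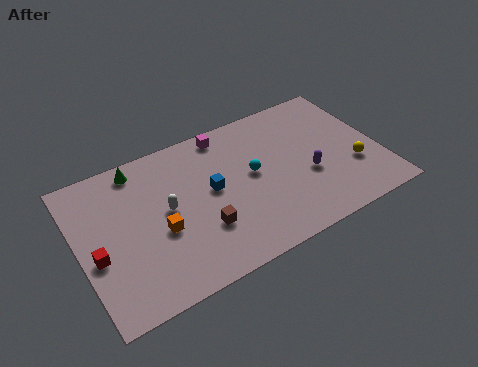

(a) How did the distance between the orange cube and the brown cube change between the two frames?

-2.4

Before: roughly 4.7 units apart; after: 2.3. That's 2.4 units closer together.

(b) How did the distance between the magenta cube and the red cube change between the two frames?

+3.1

The distance was about 5.5 in the first image and 8.6 in the second, so they moved 3.1 units further apart.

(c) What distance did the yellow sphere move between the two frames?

3.0

The yellow sphere was near (12.4, 0.9) before and (14.4, 3.1) after, so it travelled √(2.0² + 2.2²) ≈ 3.0 units.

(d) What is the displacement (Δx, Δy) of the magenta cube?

(1.8, -0.2)

From the two frames, the magenta cube sits at roughly (6.4, 8.4) before and (8.2, 8.2) after.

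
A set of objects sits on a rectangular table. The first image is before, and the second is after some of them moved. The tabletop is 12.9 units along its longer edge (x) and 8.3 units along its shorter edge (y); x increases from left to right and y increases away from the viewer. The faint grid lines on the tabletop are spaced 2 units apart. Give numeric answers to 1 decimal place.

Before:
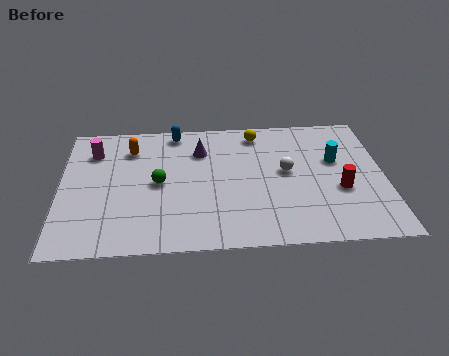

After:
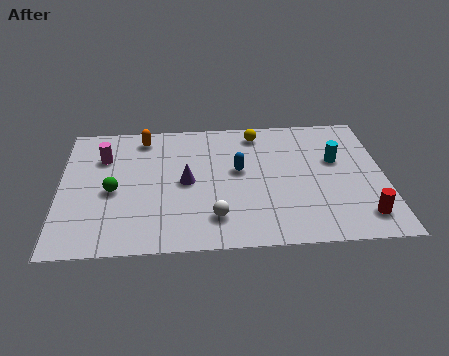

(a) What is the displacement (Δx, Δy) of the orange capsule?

(0.5, 0.7)

From the two frames, the orange capsule sits at roughly (2.8, 6.4) before and (3.3, 7.1) after.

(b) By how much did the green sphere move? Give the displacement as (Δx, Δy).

(-1.8, -0.4)

The green sphere was at about (3.9, 4.1) and moved to about (2.1, 3.7).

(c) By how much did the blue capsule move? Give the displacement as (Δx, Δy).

(2.5, -2.7)

The blue capsule was at about (4.6, 7.4) and moved to about (7.1, 4.7).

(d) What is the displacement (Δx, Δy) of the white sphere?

(-2.9, -2.7)

From the two frames, the white sphere sits at roughly (9.0, 4.5) before and (6.1, 1.8) after.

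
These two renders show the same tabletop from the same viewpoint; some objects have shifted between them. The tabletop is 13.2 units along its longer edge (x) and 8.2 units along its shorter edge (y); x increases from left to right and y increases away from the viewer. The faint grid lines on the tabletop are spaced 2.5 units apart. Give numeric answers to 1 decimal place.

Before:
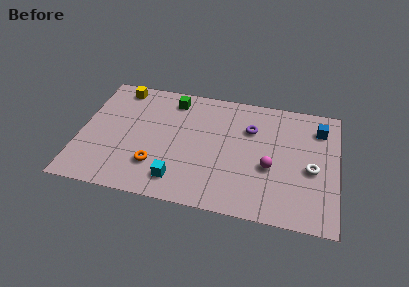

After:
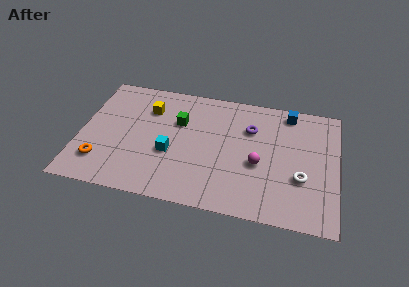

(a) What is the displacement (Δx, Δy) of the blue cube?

(-1.6, 0.8)

From the two frames, the blue cube sits at roughly (12.2, 6.4) before and (10.6, 7.2) after.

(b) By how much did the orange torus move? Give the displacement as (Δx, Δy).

(-2.8, -0.3)

From the two frames, the orange torus sits at roughly (4.0, 2.2) before and (1.2, 1.9) after.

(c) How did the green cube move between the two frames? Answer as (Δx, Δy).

(0.4, -1.5)

The green cube was at about (4.6, 6.9) and moved to about (5.0, 5.4).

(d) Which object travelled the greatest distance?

the orange torus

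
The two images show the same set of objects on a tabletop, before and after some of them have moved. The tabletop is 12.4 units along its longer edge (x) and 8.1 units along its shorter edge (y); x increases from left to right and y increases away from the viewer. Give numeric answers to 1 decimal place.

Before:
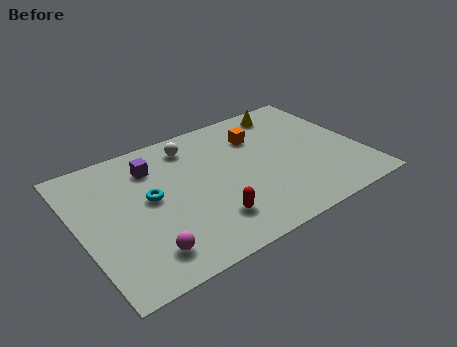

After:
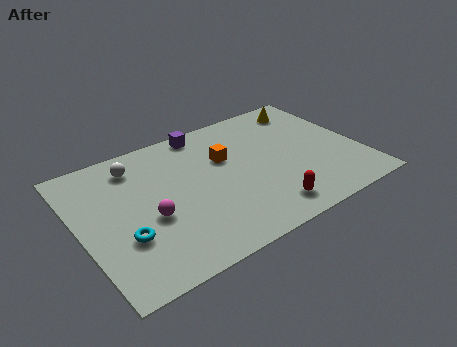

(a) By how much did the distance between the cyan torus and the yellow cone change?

+2.7

They were about 7.2 units apart before and 9.9 after — 2.7 units further apart.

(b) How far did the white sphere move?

2.5

The white sphere moved from about (5.3, 6.7) to (2.8, 6.6), a distance of √(2.5² + 0.1²) ≈ 2.5.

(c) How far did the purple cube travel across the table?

2.7

The purple cube moved from about (3.5, 6.2) to (6.0, 7.3), a distance of √(2.5² + 1.1²) ≈ 2.7.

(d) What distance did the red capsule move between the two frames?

2.5

The red capsule moved from about (5.3, 1.9) to (7.7, 1.3), a distance of √(2.4² + 0.6²) ≈ 2.5.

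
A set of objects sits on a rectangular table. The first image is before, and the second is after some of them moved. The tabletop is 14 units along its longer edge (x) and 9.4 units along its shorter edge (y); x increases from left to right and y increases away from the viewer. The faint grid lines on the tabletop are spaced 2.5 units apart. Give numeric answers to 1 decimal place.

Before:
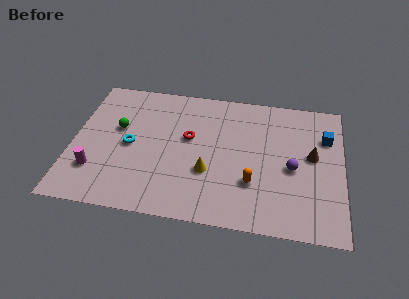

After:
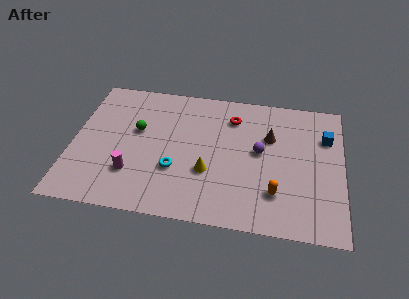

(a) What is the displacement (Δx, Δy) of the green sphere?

(1.0, 0.0)

From the two frames, the green sphere sits at roughly (2.3, 5.6) before and (3.3, 5.6) after.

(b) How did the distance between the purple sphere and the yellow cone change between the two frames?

-1.2

The distance was about 4.4 in the first image and 3.2 in the second, so they moved 1.2 units closer together.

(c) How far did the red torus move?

2.8

The red torus moved from about (6.0, 5.5) to (8.2, 7.3), a distance of √(2.2² + 1.8²) ≈ 2.8.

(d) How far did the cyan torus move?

2.7

The cyan torus moved from about (3.0, 4.5) to (5.4, 3.2), a distance of √(2.4² + 1.3²) ≈ 2.7.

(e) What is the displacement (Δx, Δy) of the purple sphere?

(-1.7, 0.9)

From the two frames, the purple sphere sits at roughly (11.4, 4.2) before and (9.7, 5.1) after.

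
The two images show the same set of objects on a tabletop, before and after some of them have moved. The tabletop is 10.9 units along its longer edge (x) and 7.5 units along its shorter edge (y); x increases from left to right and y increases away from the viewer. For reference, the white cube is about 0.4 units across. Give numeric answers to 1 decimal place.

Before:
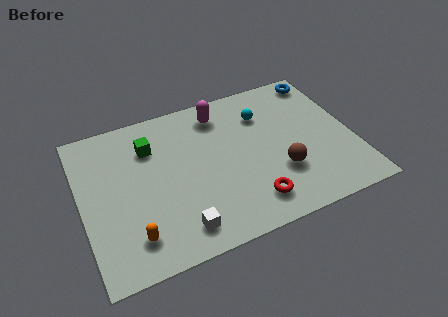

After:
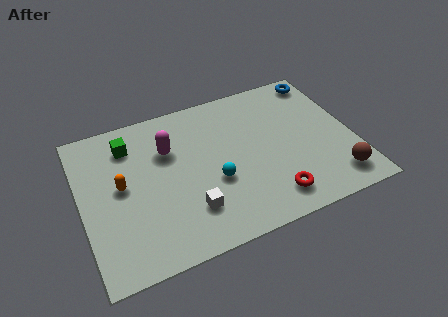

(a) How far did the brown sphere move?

2.4

The brown sphere moved from about (7.8, 2.4) to (9.9, 1.3), a distance of √(2.1² + 1.1²) ≈ 2.4.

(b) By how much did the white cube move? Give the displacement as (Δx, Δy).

(0.5, 0.7)

The white cube started near (3.6, 1.2) and ended near (4.1, 1.9).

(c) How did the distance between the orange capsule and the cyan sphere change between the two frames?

-3.2

Before: roughly 7.0 units apart; after: 3.8. That's 3.2 units closer together.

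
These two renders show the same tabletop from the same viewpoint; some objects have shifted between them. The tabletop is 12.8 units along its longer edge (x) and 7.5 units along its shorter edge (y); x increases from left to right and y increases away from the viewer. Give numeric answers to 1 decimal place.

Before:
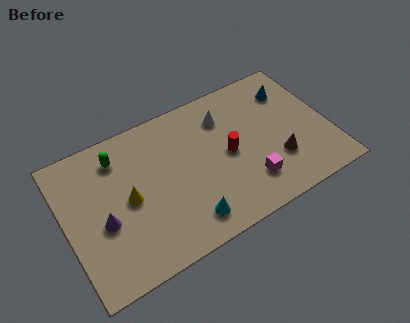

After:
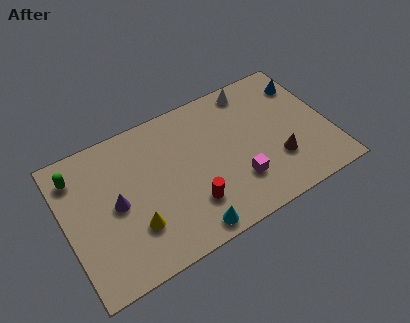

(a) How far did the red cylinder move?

2.7

The red cylinder moved from about (7.9, 3.7) to (5.8, 2.0), a distance of √(2.1² + 1.7²) ≈ 2.7.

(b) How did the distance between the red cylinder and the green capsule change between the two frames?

+0.8

They were about 5.6 units apart before and 6.4 after — 0.8 units further apart.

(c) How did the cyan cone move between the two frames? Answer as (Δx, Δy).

(0.0, -0.5)

The cyan cone was at about (5.5, 1.3) and moved to about (5.5, 0.8).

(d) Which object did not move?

the brown cone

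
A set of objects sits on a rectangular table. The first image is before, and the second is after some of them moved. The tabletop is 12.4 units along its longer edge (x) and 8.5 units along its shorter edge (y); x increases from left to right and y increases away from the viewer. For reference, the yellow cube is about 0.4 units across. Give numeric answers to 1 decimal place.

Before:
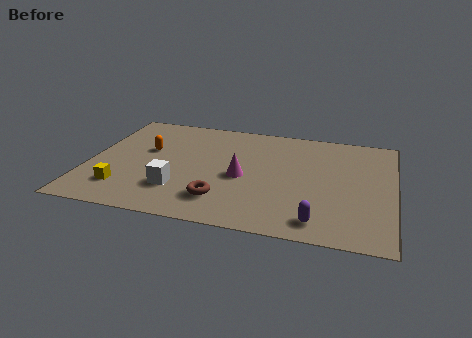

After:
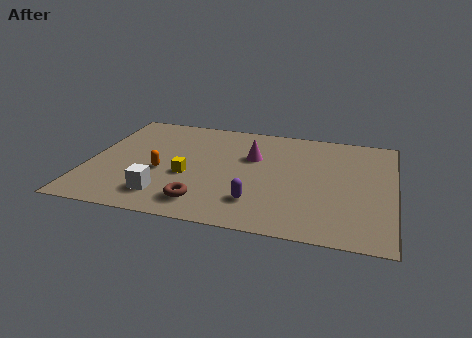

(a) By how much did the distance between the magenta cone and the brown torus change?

+2.3

The distance was about 2.0 in the first image and 4.3 in the second, so they moved 2.3 units further apart.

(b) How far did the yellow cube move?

2.9

The yellow cube moved from about (1.6, 1.9) to (4.1, 3.4), a distance of √(2.5² + 1.5²) ≈ 2.9.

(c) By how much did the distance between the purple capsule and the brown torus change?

-1.8

The distance was about 4.0 in the first image and 2.2 in the second, so they moved 1.8 units closer together.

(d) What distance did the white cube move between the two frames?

0.8

From (3.8, 2.3) to (3.3, 1.7), the white cube covered √(0.5² + 0.6²) ≈ 0.8 units.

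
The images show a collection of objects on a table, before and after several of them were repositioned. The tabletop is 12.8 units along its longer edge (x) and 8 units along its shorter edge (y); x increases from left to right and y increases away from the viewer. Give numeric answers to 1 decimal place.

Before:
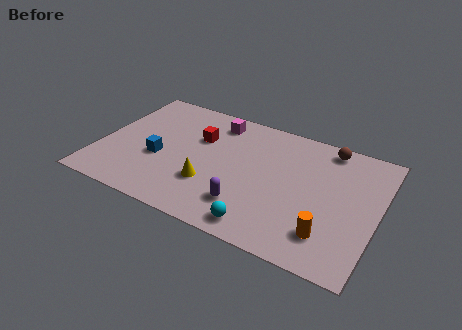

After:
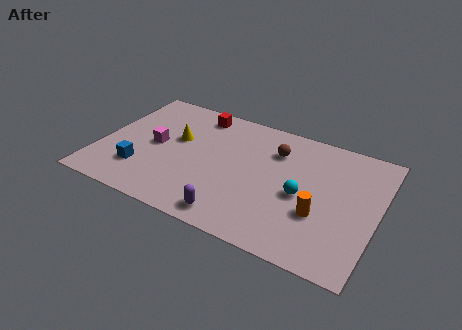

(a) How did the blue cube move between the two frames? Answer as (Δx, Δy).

(-0.7, -1.1)

The blue cube was at about (2.8, 3.2) and moved to about (2.1, 2.1).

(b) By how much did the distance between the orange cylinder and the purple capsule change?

+0.4

They were about 3.7 units apart before and 4.1 after — 0.4 units further apart.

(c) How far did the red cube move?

1.6

The red cube was near (4.4, 5.3) before and (4.1, 6.9) after, so it travelled √(0.3² + 1.6²) ≈ 1.6 units.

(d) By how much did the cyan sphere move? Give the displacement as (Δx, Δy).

(1.5, 2.6)

The cyan sphere was at about (7.9, 1.0) and moved to about (9.4, 3.6).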